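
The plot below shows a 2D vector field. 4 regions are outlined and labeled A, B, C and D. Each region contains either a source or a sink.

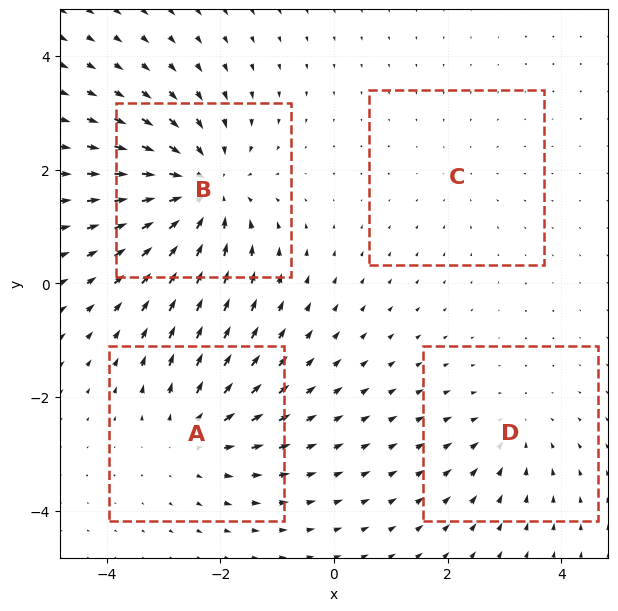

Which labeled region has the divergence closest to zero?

Divergence at each region's feature centre — A: about +4, B: about -6, C: about -2, D: about -3. Region C is closest to zero.

C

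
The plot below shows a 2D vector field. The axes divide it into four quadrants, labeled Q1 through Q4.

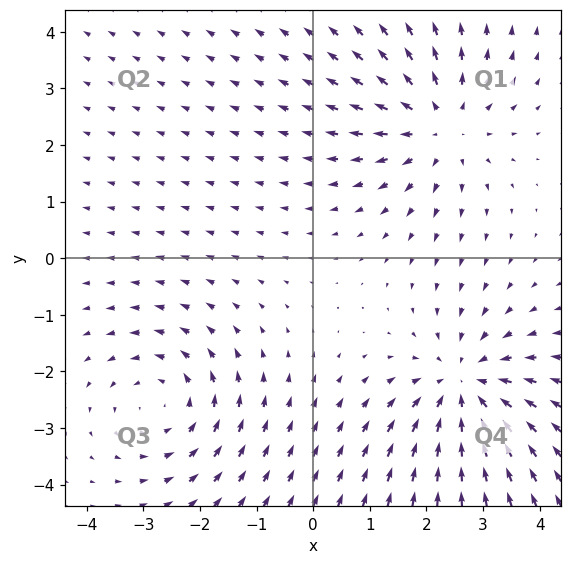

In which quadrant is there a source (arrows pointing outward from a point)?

Q1

The source sits at approximately (2.2, 2.3), which lies in quadrant Q1. The divergence there is about +3, positive as expected for a source.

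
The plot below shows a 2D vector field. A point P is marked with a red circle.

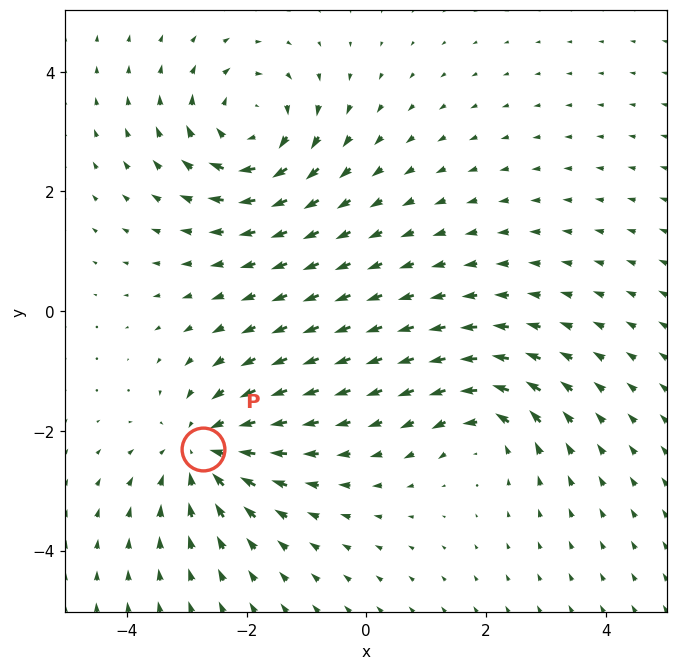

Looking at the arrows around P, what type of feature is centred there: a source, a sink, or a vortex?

At P (-2.7, -2.3) the arrows converge inward. Divergence about -4, curl ≈0 — negative divergence with near-zero curl is a sink.

sink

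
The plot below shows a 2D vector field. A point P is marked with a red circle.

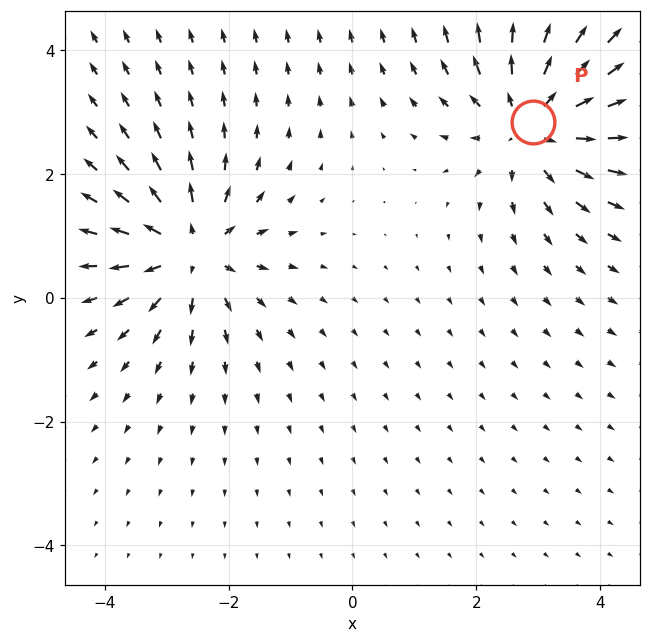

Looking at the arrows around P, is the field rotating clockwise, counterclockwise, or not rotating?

not rotating

Near P at (2.9, 2.8) the arrows show no circulation. The curl there is ≈0.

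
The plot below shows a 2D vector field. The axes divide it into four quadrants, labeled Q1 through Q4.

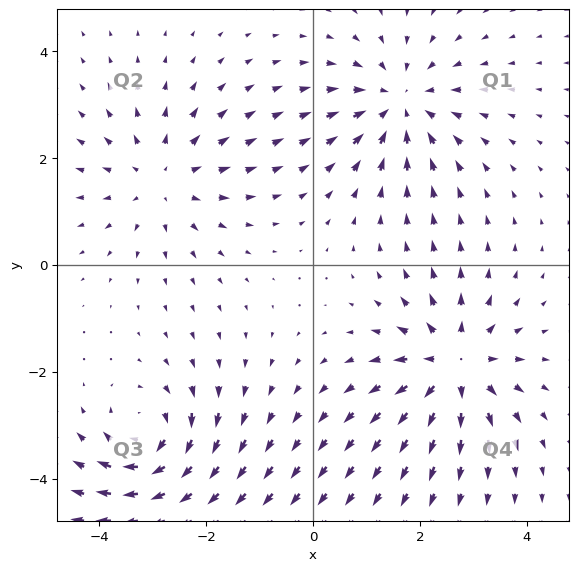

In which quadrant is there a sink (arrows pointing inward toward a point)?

Q1

The sink sits at approximately (1.6, 3.0), which lies in quadrant Q1. The divergence there is about -5, negative as expected for a sink.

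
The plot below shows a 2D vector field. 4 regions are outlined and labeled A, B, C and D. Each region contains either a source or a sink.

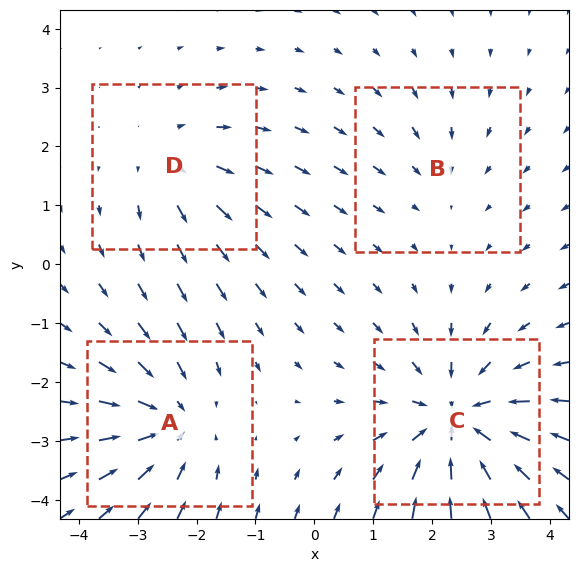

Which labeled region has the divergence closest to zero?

B

Divergence at each region's feature centre — A: about -4, B: about -2, C: about -6, D: about +3. Region B is closest to zero.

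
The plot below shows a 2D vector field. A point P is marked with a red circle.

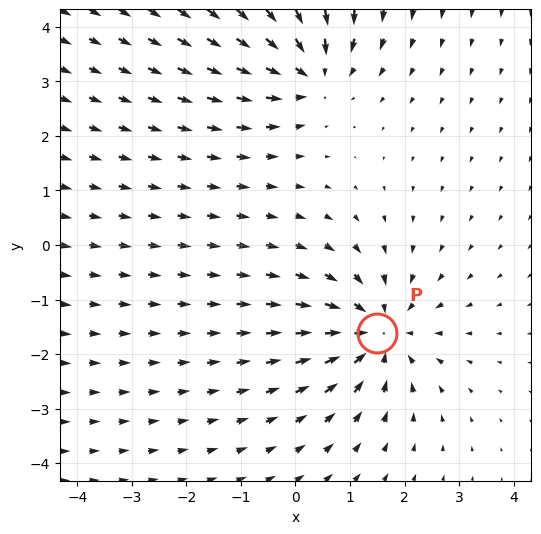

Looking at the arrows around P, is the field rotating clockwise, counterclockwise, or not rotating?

not rotating

Near P at (1.5, -1.6) the arrows show no circulation. The curl there is ≈0.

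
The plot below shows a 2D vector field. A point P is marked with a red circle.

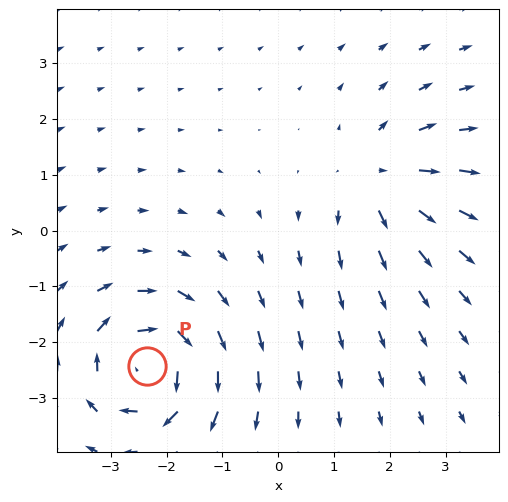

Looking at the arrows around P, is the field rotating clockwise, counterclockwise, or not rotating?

Near P at (-2.4, -2.4) the arrows circulate clockwise. The curl (z-component) there is about -5; negative curl means clockwise rotation.

clockwise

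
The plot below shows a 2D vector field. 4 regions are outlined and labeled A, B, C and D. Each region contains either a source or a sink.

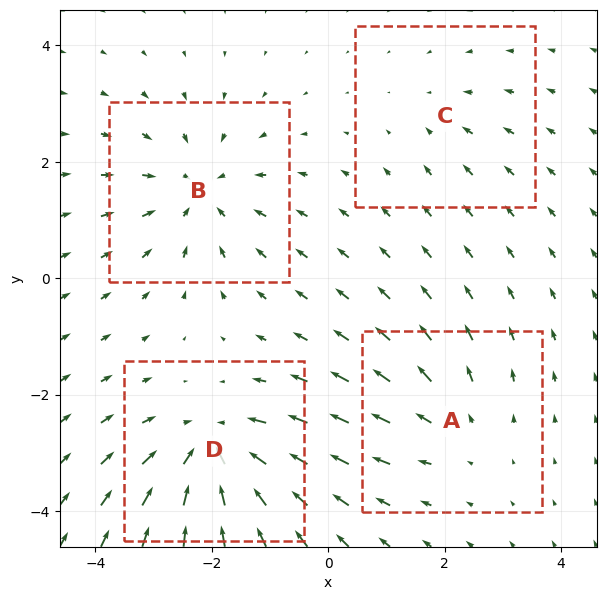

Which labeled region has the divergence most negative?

D

Divergence at each region's feature centre — A: about +3, B: about -5, C: about -2, D: about -6. Region D is most negative.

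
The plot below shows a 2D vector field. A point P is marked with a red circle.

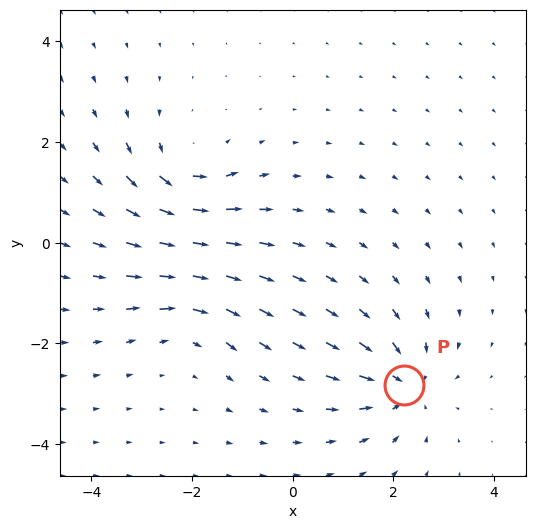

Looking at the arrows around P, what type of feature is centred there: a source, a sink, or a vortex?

At P (2.2, -2.8) the arrows converge inward. Divergence about -5, curl ≈0 — negative divergence with near-zero curl is a sink.

sink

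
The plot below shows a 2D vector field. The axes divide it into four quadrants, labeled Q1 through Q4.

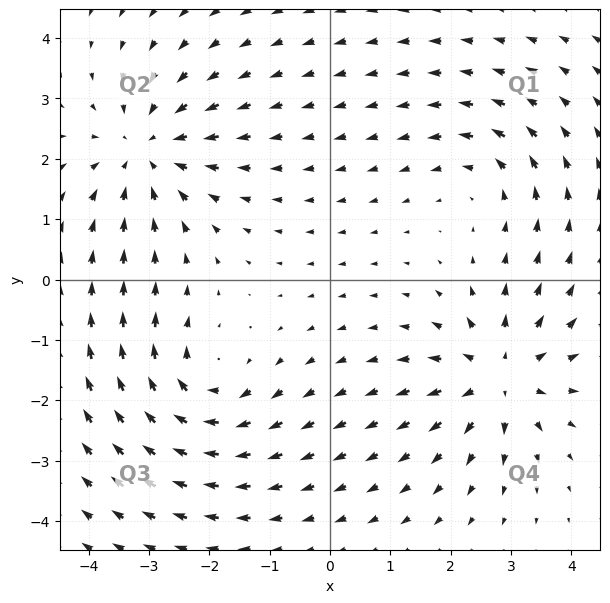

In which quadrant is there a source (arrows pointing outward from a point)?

Q4

The source sits at approximately (2.8, -1.6), which lies in quadrant Q4. The divergence there is about +5, positive as expected for a source.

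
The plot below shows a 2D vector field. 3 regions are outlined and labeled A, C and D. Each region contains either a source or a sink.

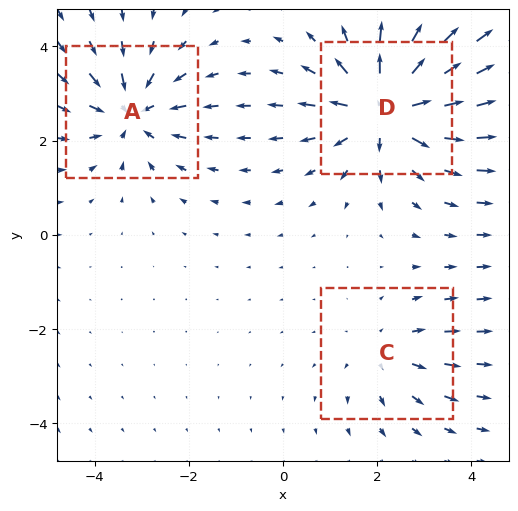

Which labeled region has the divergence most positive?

Divergence at each region's feature centre — A: about -4, C: about +2, D: about +5. Region D is most positive.

D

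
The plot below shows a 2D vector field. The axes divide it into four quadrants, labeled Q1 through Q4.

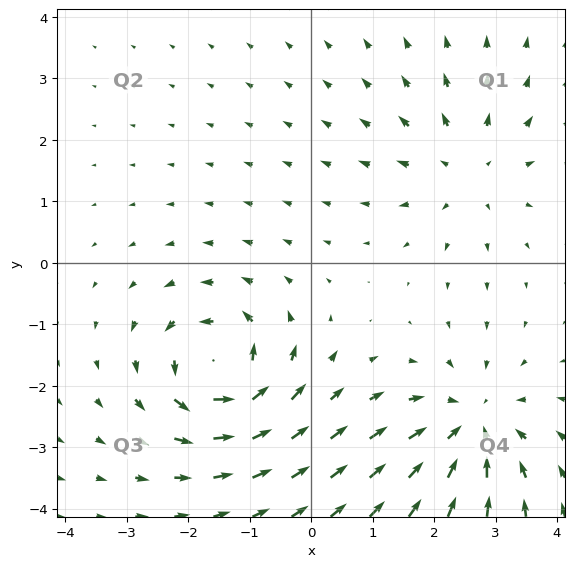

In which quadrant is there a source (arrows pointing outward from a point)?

The source sits at approximately (2.5, 1.5), which lies in quadrant Q1. The divergence there is about +3, positive as expected for a source.

Q1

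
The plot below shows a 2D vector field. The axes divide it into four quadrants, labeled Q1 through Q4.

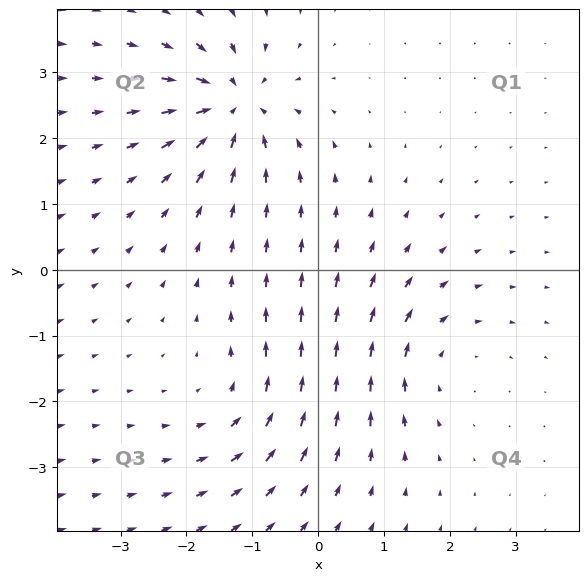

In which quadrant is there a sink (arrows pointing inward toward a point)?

Q2

The sink sits at approximately (-1.3, 2.5), which lies in quadrant Q2. The divergence there is about -7, negative as expected for a sink.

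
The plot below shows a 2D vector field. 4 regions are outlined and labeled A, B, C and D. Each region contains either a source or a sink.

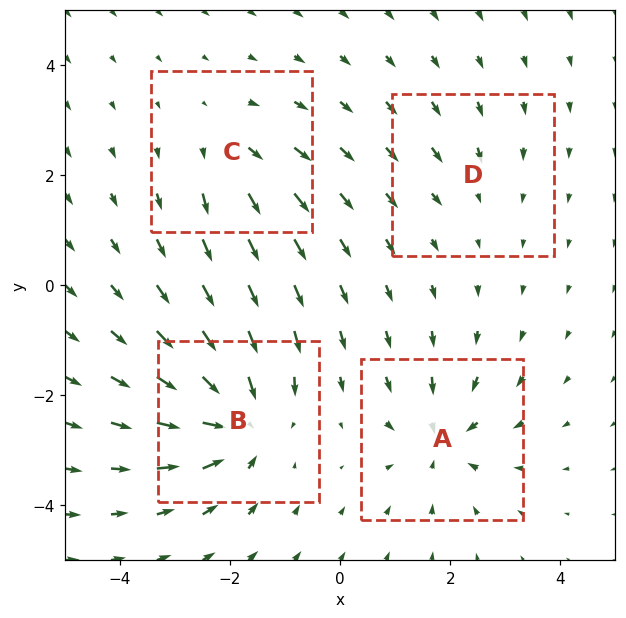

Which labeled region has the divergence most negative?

B

Divergence at each region's feature centre — A: about -6, B: about -8, C: about +4, D: about -2. Region B is most negative.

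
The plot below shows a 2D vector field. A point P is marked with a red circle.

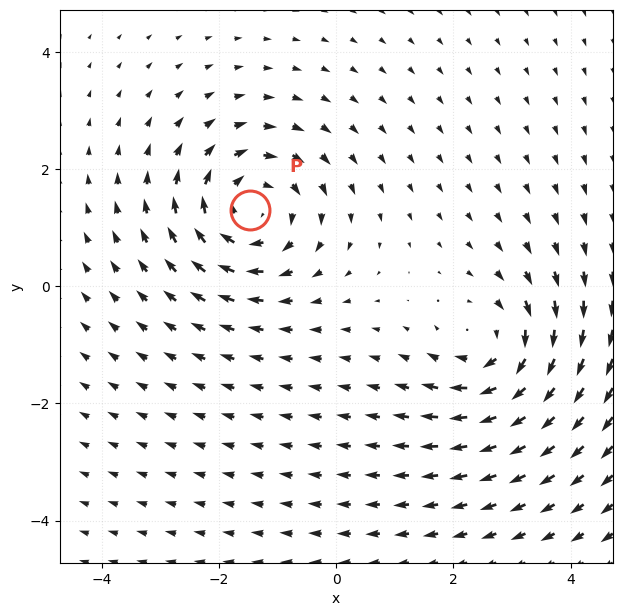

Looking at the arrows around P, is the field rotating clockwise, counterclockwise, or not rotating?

clockwise

Near P at (-1.5, 1.3) the arrows circulate clockwise. The curl (z-component) there is about -4; negative curl means clockwise rotation.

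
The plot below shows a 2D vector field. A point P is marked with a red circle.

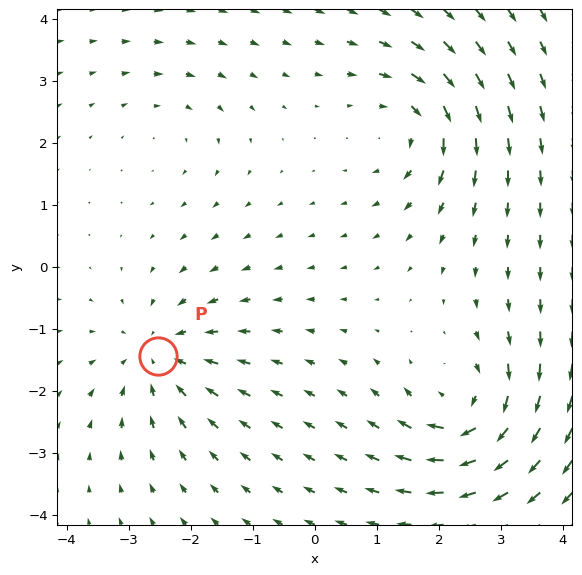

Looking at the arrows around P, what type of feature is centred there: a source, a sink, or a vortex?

sink

At P (-2.5, -1.4) the arrows converge inward. Divergence about -5, curl ≈0 — negative divergence with near-zero curl is a sink.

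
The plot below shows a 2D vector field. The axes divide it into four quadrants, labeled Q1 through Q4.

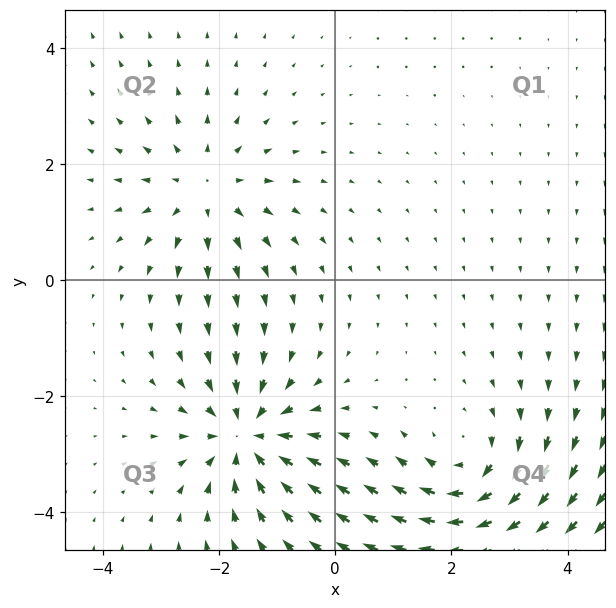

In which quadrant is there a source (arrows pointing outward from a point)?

Q2

The source sits at approximately (-2.2, 1.5), which lies in quadrant Q2. The divergence there is about +3, positive as expected for a source.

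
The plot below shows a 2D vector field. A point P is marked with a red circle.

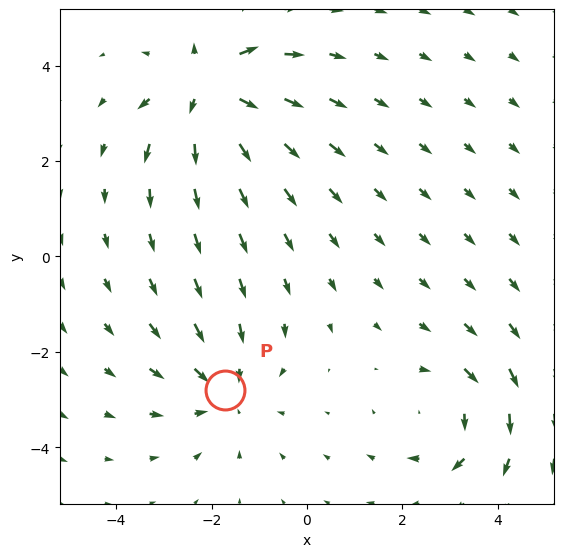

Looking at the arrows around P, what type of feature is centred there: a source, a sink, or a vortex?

sink

At P (-1.7, -2.8) the arrows converge inward. Divergence about -3, curl ≈0 — negative divergence with near-zero curl is a sink.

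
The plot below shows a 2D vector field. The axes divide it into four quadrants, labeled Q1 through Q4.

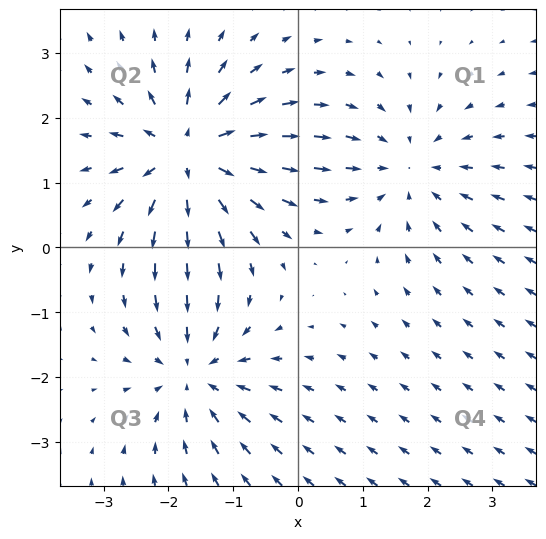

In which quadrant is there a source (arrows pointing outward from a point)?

The source sits at approximately (-1.7, 1.4), which lies in quadrant Q2. The divergence there is about +6, positive as expected for a source.

Q2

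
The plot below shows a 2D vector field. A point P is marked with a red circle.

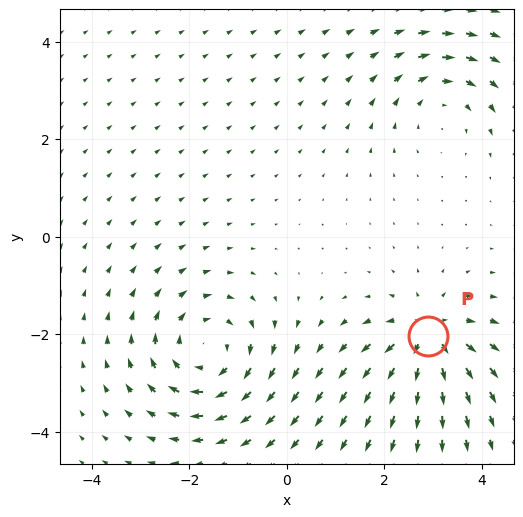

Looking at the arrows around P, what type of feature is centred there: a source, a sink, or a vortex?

At P (2.9, -2.0) the arrows spread outward. Divergence about +5, curl ≈0 — positive divergence with near-zero curl is a source.

source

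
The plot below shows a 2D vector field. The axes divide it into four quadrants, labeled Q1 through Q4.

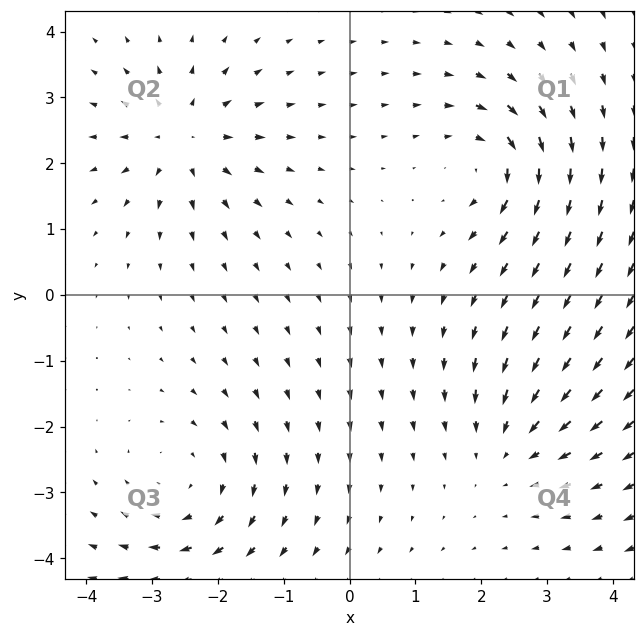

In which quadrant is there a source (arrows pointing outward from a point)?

Q2

The source sits at approximately (-2.5, 2.4), which lies in quadrant Q2. The divergence there is about +5, positive as expected for a source.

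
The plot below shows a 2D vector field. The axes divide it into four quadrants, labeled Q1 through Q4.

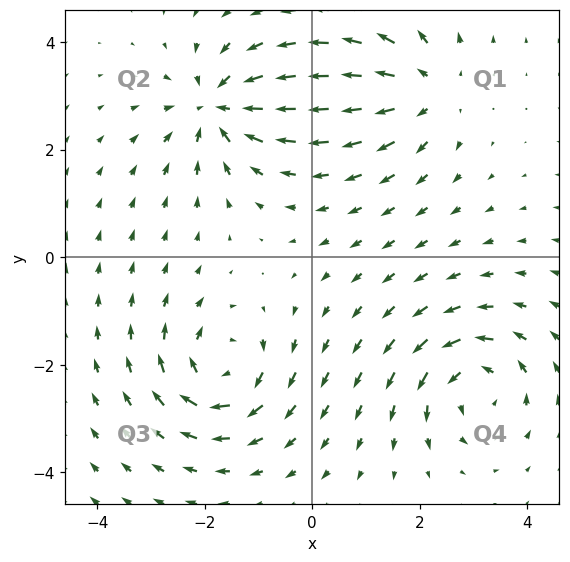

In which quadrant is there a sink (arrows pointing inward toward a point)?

Q2

The sink sits at approximately (-1.7, 2.8), which lies in quadrant Q2. The divergence there is about -4, negative as expected for a sink.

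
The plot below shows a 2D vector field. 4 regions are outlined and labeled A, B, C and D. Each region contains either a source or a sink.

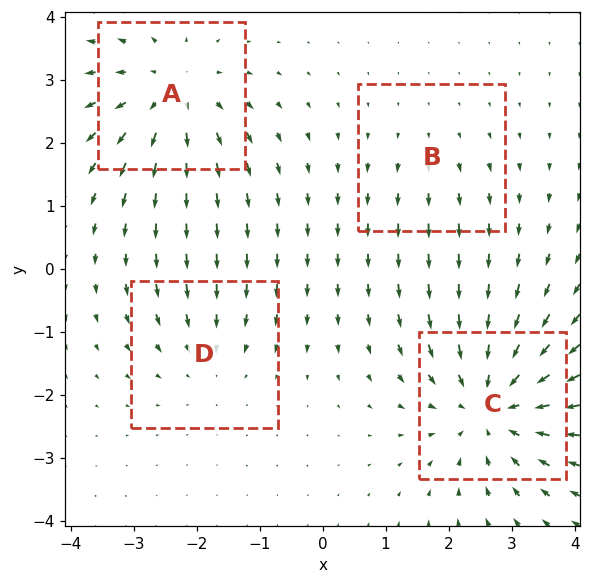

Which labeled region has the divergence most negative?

C

Divergence at each region's feature centre — A: about +5, B: about +2, C: about -6, D: about -3. Region C is most negative.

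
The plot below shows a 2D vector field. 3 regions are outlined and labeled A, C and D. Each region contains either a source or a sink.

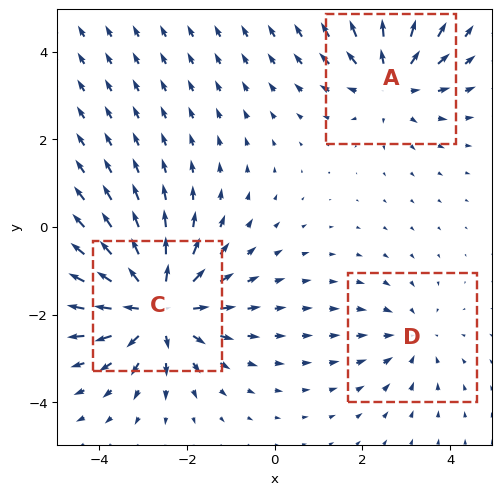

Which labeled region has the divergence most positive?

Divergence at each region's feature centre — A: about +3, C: about +5, D: about -2. Region C is most positive.

C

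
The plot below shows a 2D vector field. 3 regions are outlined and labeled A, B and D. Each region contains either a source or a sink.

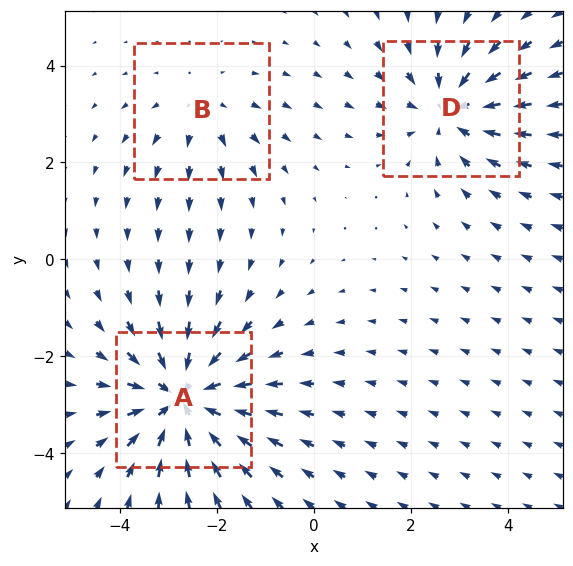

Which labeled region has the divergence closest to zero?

B

Divergence at each region's feature centre — A: about -4, B: about +2, D: about -3. Region B is closest to zero.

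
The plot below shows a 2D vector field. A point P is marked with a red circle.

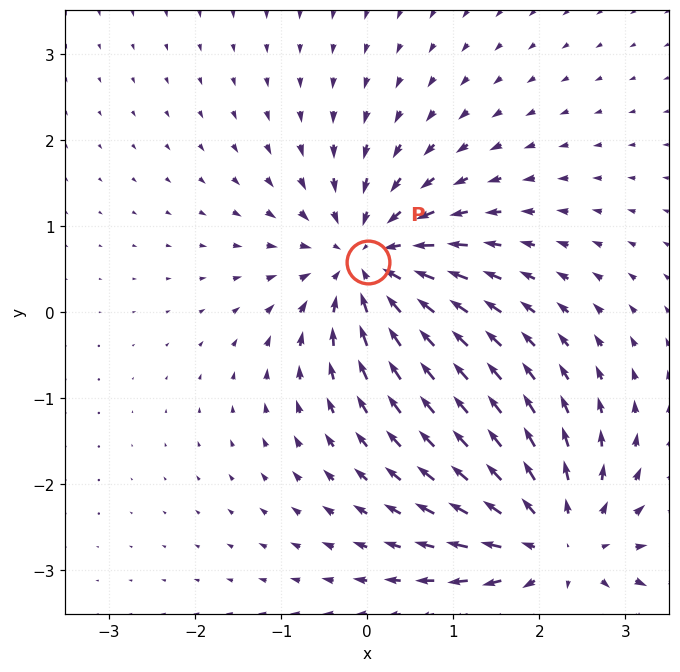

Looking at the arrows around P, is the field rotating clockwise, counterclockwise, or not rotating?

Near P at (0.0, 0.6) the arrows show no circulation. The curl there is ≈0.

not rotating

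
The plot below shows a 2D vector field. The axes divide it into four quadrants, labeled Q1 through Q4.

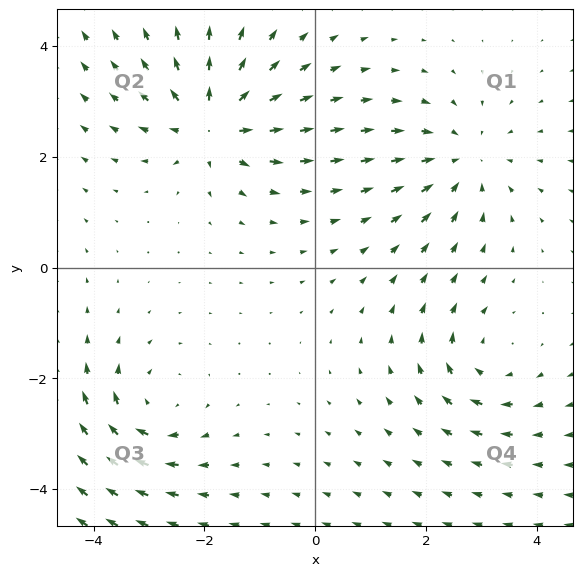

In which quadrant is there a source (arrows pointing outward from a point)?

Q2

The source sits at approximately (-1.9, 2.6), which lies in quadrant Q2. The divergence there is about +5, positive as expected for a source.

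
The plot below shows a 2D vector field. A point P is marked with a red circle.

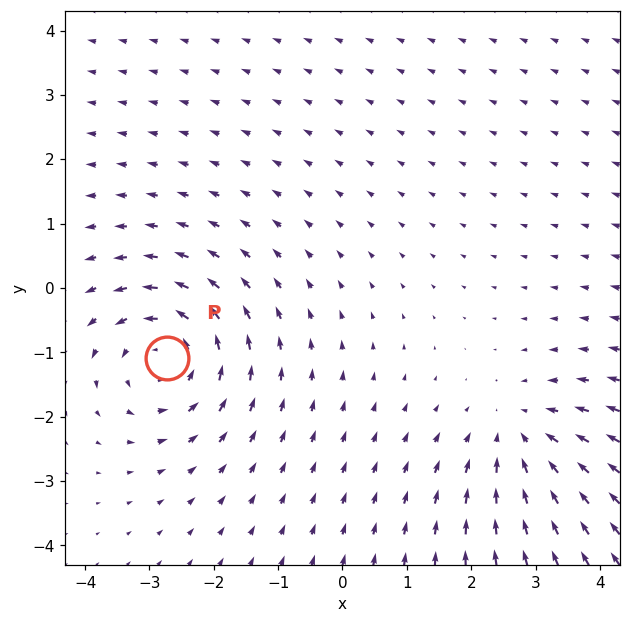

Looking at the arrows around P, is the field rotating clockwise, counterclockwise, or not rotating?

Near P at (-2.7, -1.1) the arrows circulate counterclockwise. The curl (z-component) there is about +5; positive curl means counterclockwise rotation.

counterclockwise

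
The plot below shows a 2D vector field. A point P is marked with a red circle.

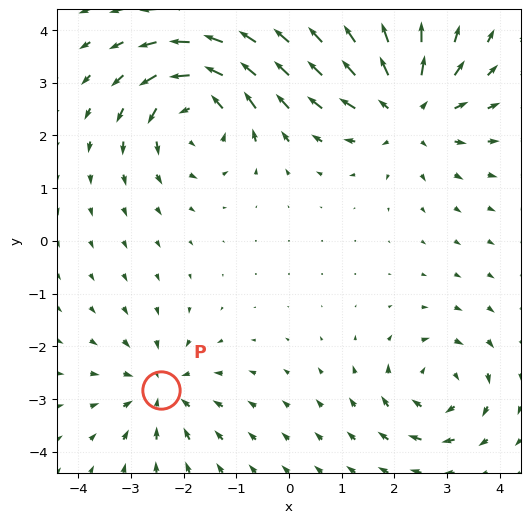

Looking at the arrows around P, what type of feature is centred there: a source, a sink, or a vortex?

At P (-2.4, -2.8) the arrows converge inward. Divergence about -4, curl ≈0 — negative divergence with near-zero curl is a sink.

sink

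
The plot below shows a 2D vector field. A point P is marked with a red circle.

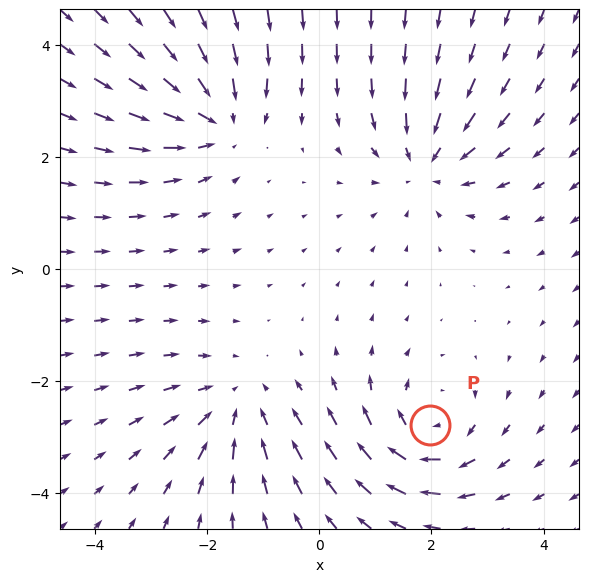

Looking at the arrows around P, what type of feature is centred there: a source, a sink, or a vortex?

At P (2.0, -2.8) the arrows circulate clockwise. Divergence ≈0, curl about -4 — near-zero divergence with nonzero curl is a vortex.

vortex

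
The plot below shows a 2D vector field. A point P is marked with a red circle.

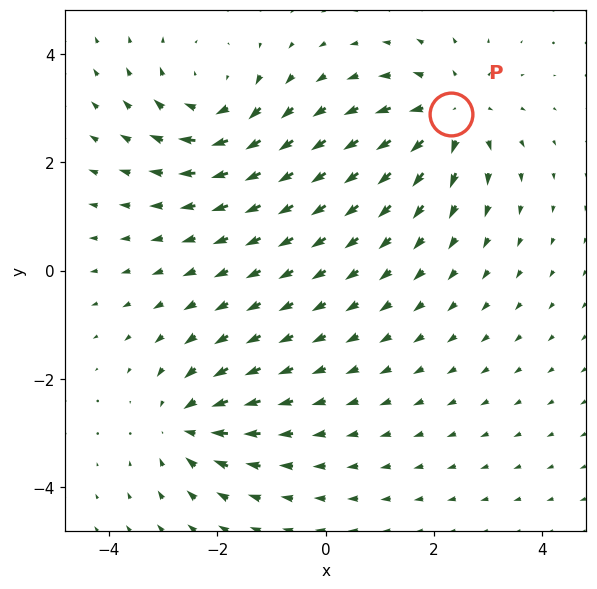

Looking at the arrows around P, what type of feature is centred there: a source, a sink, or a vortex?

At P (2.3, 2.9) the arrows spread outward. Divergence about +4, curl ≈0 — positive divergence with near-zero curl is a source.

source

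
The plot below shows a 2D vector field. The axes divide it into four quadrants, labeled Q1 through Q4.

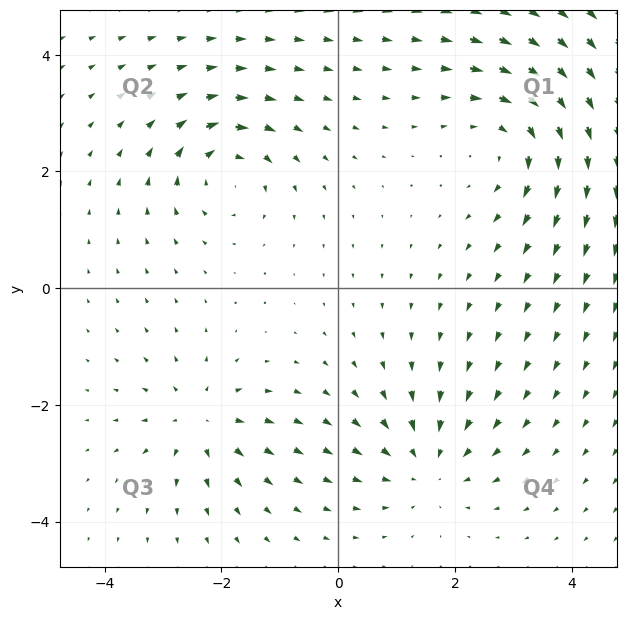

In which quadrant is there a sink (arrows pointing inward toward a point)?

The sink sits at approximately (1.5, -3.0), which lies in quadrant Q4. The divergence there is about -4, negative as expected for a sink.

Q4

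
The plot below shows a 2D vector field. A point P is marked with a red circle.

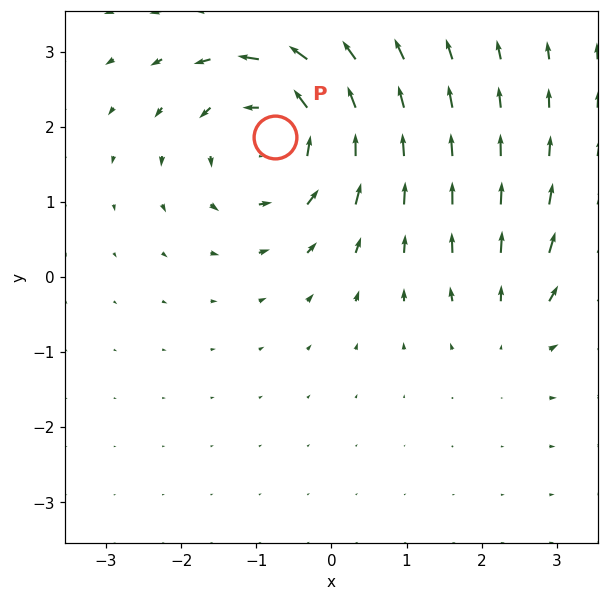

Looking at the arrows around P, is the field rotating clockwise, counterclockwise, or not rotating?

counterclockwise

Near P at (-0.8, 1.9) the arrows circulate counterclockwise. The curl (z-component) there is about +5; positive curl means counterclockwise rotation.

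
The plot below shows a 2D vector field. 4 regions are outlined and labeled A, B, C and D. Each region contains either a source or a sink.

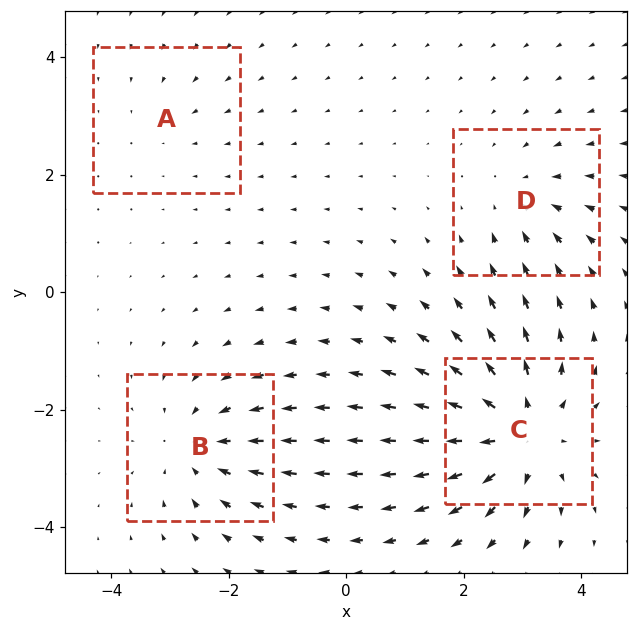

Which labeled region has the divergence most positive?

C

Divergence at each region's feature centre — A: about -2, B: about -4, C: about +6, D: about -3. Region C is most positive.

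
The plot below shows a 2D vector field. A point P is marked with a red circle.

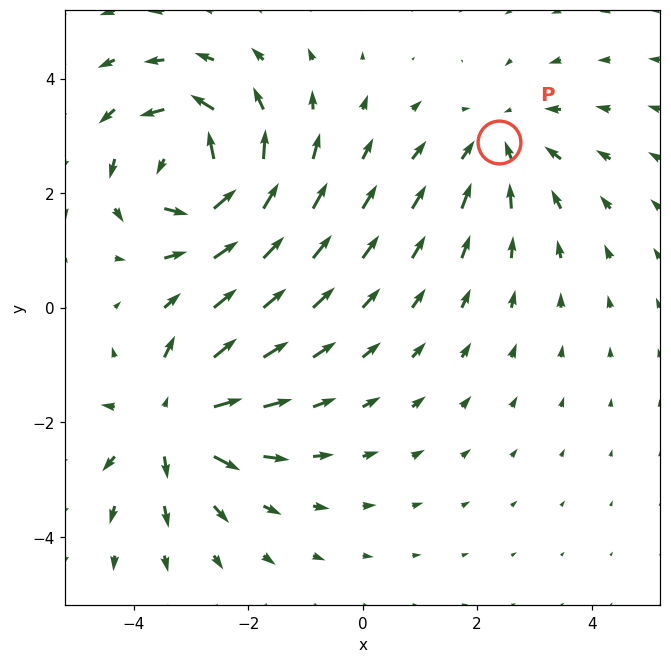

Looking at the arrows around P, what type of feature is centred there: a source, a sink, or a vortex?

At P (2.4, 2.9) the arrows converge inward. Divergence about -3, curl ≈0 — negative divergence with near-zero curl is a sink.

sink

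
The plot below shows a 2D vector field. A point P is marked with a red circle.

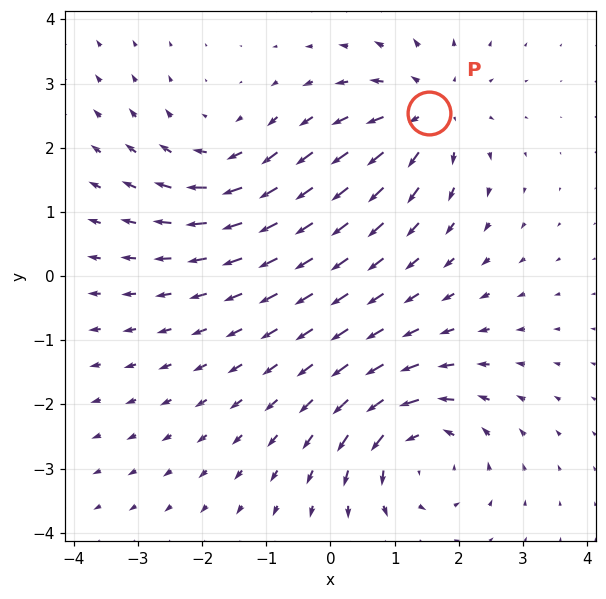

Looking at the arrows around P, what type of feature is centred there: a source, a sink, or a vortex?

source

At P (1.5, 2.5) the arrows spread outward. Divergence about +4, curl ≈0 — positive divergence with near-zero curl is a source.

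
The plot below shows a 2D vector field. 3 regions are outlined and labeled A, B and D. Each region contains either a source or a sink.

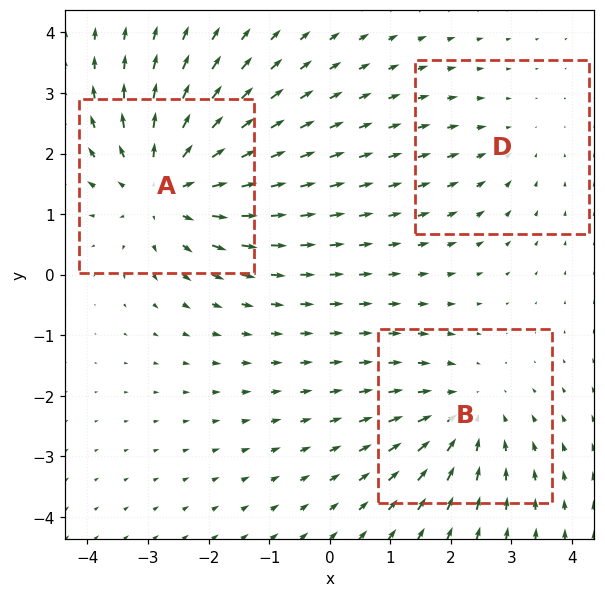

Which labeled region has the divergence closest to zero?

Divergence at each region's feature centre — A: about +4, B: about -3, D: about -2. Region D is closest to zero.

D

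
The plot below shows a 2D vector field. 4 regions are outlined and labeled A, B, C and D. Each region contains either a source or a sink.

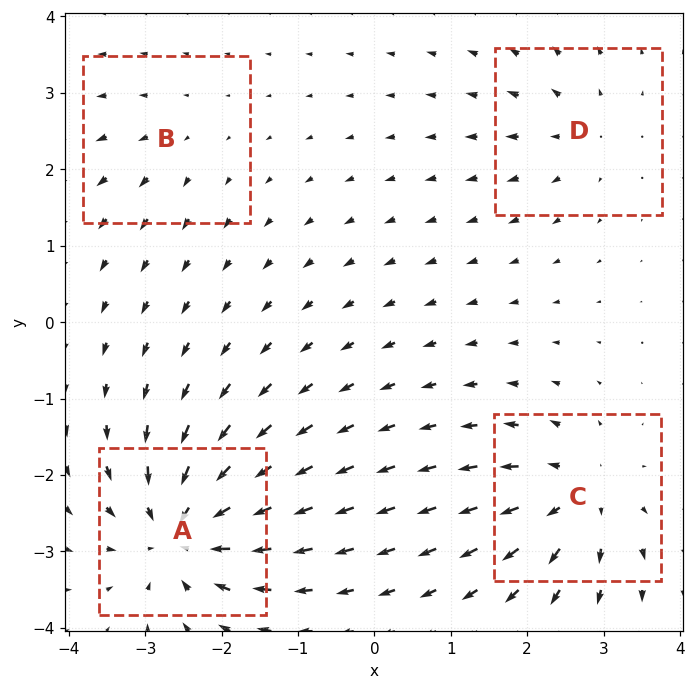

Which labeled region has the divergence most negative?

A

Divergence at each region's feature centre — A: about -9, B: about +3, C: about +7, D: about +4. Region A is most negative.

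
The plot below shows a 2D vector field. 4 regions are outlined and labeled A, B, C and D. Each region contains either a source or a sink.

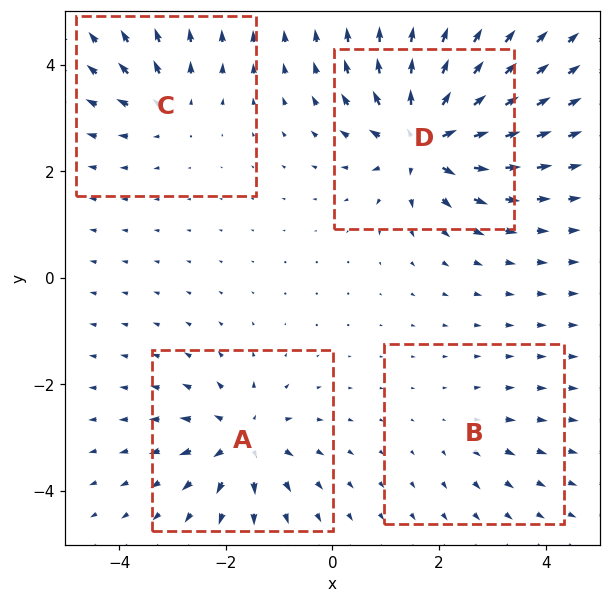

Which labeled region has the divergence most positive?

Divergence at each region's feature centre — A: about +6, B: about +2, C: about +4, D: about +9. Region D is most positive.

D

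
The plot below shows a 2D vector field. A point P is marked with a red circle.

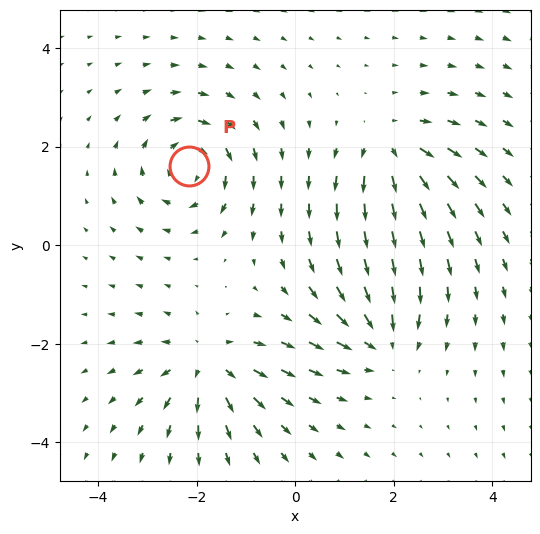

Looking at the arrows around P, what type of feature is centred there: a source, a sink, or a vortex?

At P (-2.1, 1.6) the arrows circulate clockwise. Divergence ≈0, curl about -6 — near-zero divergence with nonzero curl is a vortex.

vortex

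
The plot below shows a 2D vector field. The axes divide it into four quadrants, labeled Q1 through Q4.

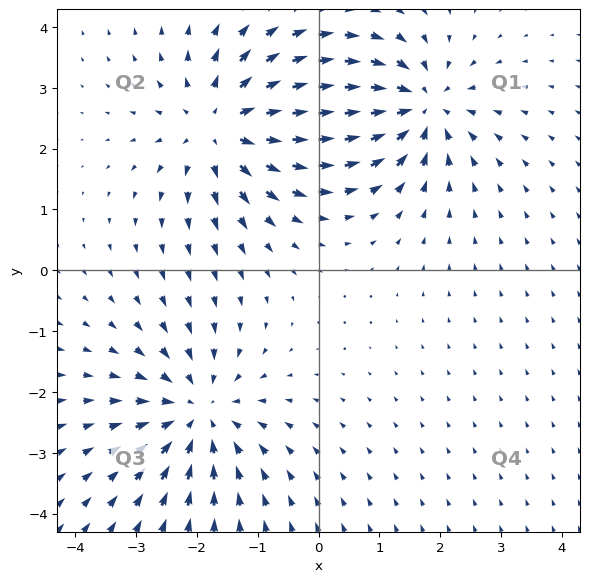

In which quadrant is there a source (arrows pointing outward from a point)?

Q2

The source sits at approximately (-1.6, 2.4), which lies in quadrant Q2. The divergence there is about +5, positive as expected for a source.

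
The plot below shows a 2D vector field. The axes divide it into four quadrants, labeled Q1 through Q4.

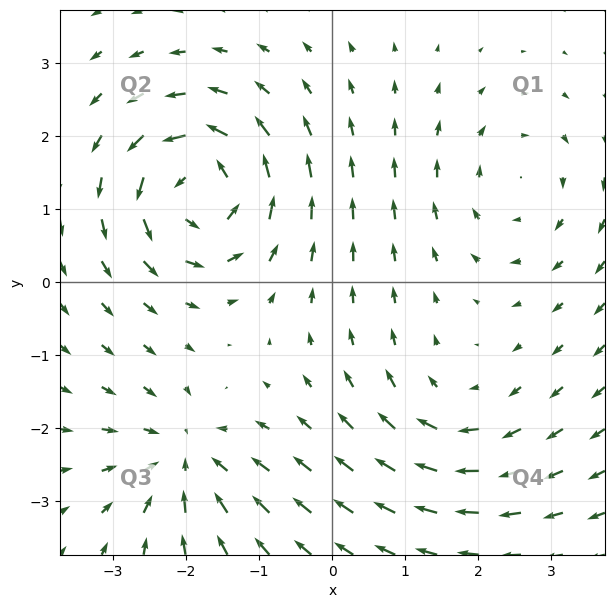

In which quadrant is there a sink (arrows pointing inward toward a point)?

The sink sits at approximately (-2.0, -2.4), which lies in quadrant Q3. The divergence there is about -4, negative as expected for a sink.

Q3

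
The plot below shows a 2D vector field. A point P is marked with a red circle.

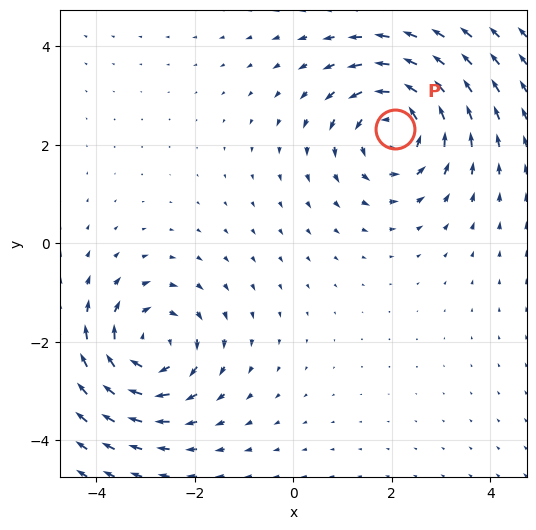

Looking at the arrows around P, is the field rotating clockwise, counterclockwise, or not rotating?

Near P at (2.1, 2.3) the arrows circulate counterclockwise. The curl (z-component) there is about +4; positive curl means counterclockwise rotation.

counterclockwise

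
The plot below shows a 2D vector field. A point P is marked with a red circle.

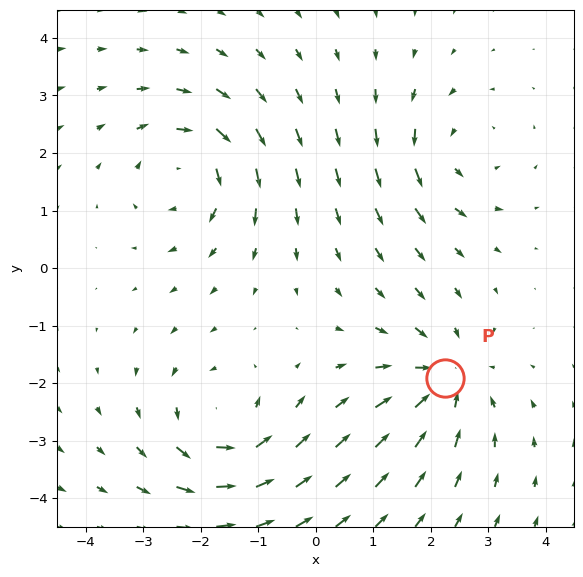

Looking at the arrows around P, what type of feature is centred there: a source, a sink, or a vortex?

sink

At P (2.2, -1.9) the arrows converge inward. Divergence about -5, curl ≈0 — negative divergence with near-zero curl is a sink.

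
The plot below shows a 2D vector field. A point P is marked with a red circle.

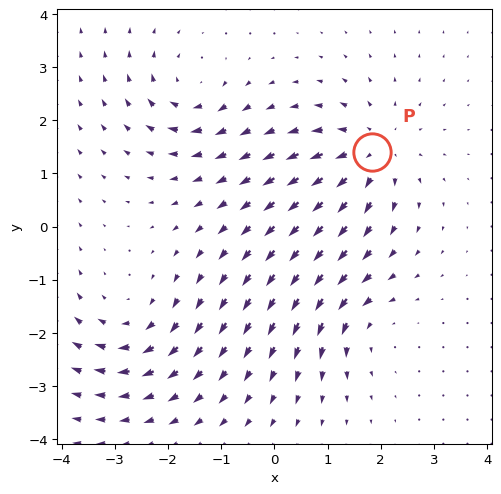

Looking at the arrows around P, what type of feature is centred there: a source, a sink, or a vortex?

At P (1.8, 1.4) the arrows spread outward. Divergence about +5, curl ≈0 — positive divergence with near-zero curl is a source.

source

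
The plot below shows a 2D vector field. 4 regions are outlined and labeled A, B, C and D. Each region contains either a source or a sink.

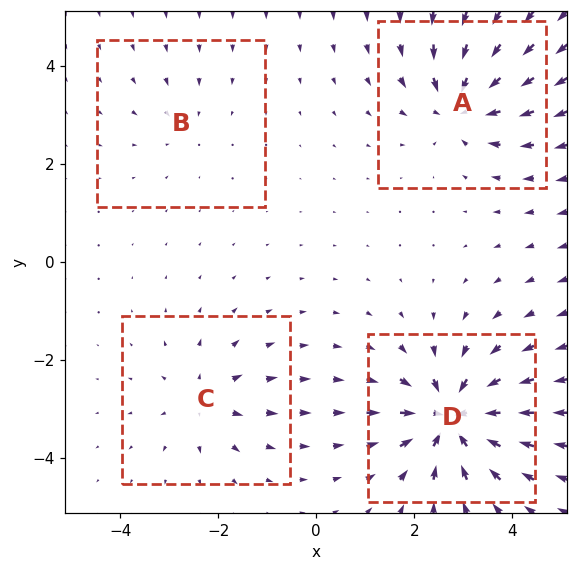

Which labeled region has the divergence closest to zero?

Divergence at each region's feature centre — A: about -6, B: about -2, C: about +4, D: about -8. Region B is closest to zero.

B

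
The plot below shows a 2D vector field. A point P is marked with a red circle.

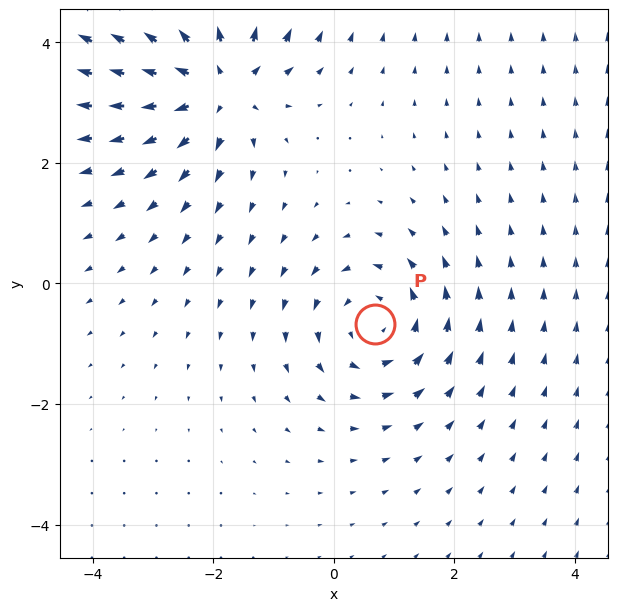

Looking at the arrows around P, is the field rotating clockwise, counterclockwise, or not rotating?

Near P at (0.7, -0.7) the arrows circulate counterclockwise. The curl (z-component) there is about +4; positive curl means counterclockwise rotation.

counterclockwise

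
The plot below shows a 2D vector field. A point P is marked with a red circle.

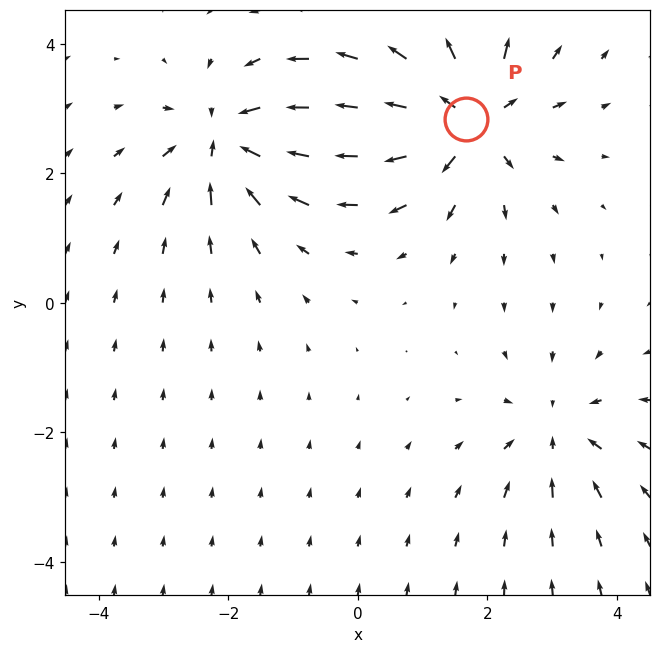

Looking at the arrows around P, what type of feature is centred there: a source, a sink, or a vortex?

source

At P (1.7, 2.8) the arrows spread outward. Divergence about +6, curl ≈0 — positive divergence with near-zero curl is a source.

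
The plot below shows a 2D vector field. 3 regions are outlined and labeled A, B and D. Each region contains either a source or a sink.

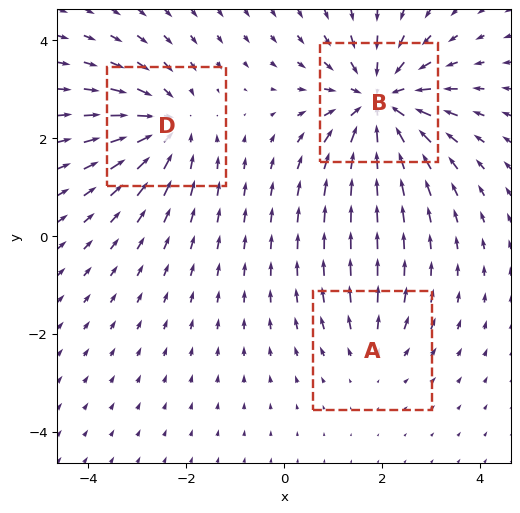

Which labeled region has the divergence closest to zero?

A

Divergence at each region's feature centre — A: about +2, B: about -5, D: about -3. Region A is closest to zero.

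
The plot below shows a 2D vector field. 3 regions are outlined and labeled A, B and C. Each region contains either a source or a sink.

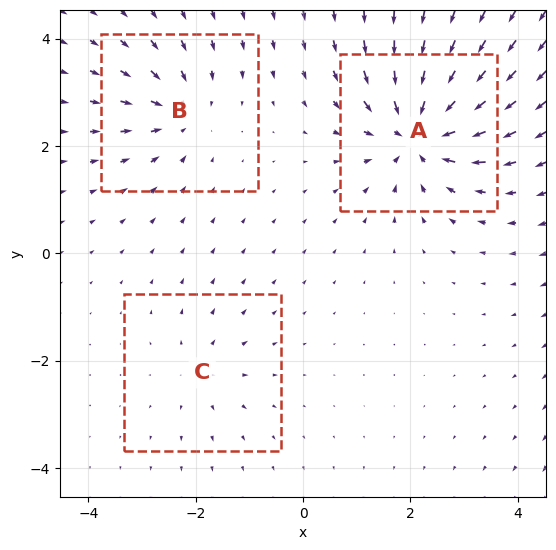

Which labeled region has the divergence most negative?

A

Divergence at each region's feature centre — A: about -6, B: about -4, C: about +2. Region A is most negative.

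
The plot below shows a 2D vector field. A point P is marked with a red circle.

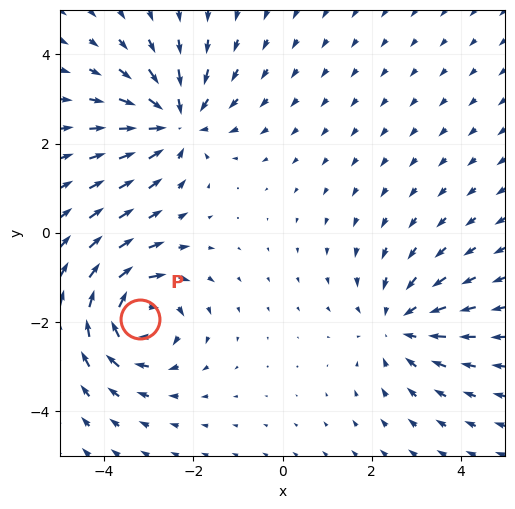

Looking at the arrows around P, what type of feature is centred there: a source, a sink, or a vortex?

At P (-3.2, -1.9) the arrows circulate clockwise. Divergence ≈0, curl about -6 — near-zero divergence with nonzero curl is a vortex.

vortex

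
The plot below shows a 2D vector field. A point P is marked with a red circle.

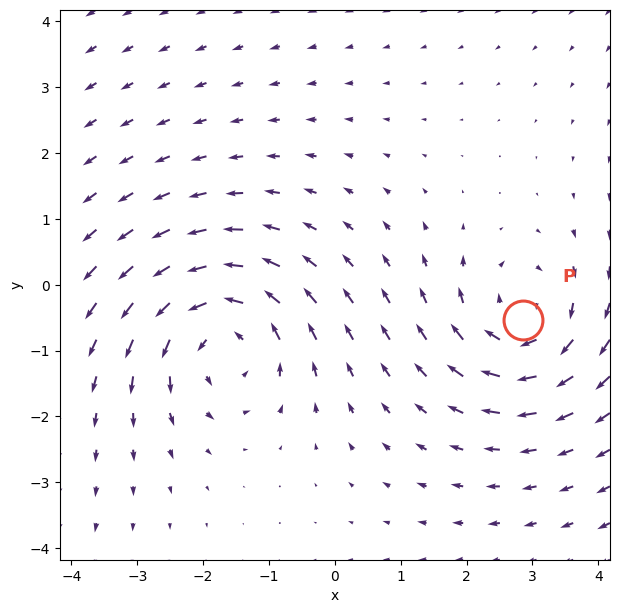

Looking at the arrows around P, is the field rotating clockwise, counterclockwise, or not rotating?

Near P at (2.9, -0.5) the arrows circulate clockwise. The curl (z-component) there is about -4; negative curl means clockwise rotation.

clockwise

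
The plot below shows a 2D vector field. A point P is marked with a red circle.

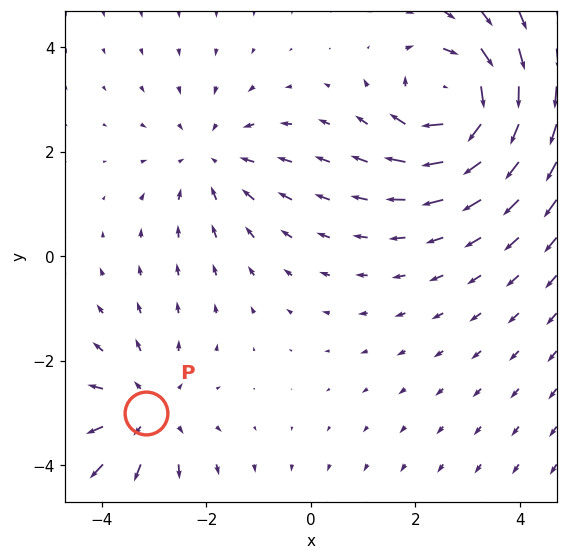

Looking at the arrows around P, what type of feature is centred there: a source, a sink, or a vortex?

At P (-3.2, -3.0) the arrows spread outward. Divergence about +3, curl ≈0 — positive divergence with near-zero curl is a source.

source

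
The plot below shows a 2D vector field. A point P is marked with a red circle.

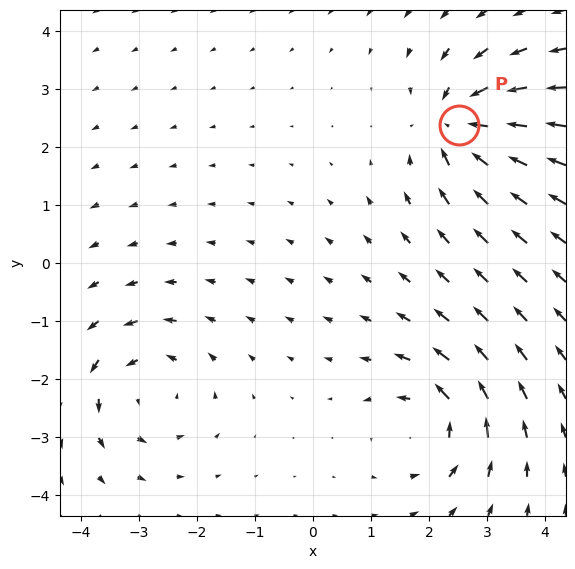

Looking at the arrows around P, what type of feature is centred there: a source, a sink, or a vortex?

sink

At P (2.5, 2.4) the arrows converge inward. Divergence about -6, curl ≈0 — negative divergence with near-zero curl is a sink.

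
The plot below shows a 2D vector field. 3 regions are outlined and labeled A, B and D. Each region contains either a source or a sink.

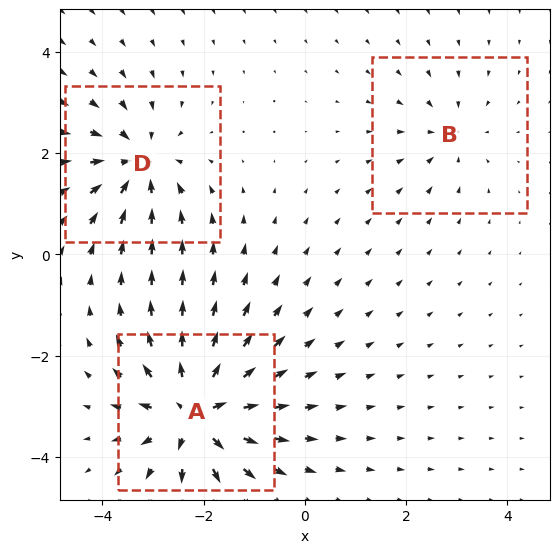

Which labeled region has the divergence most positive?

Divergence at each region's feature centre — A: about +6, B: about -2, D: about -4. Region A is most positive.

A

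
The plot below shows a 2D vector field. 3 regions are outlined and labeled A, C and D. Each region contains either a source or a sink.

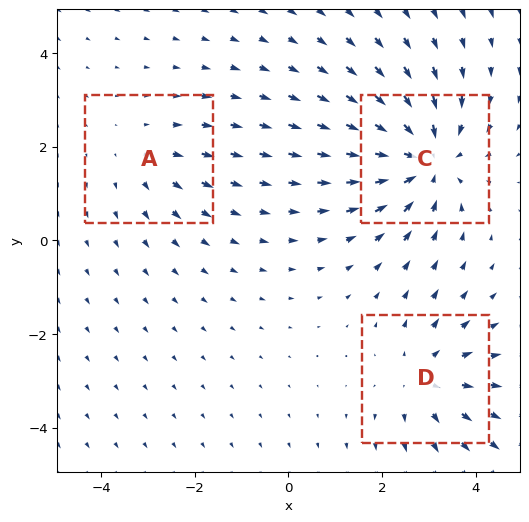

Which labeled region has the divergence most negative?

C

Divergence at each region's feature centre — A: about +2, C: about -4, D: about +3. Region C is most negative.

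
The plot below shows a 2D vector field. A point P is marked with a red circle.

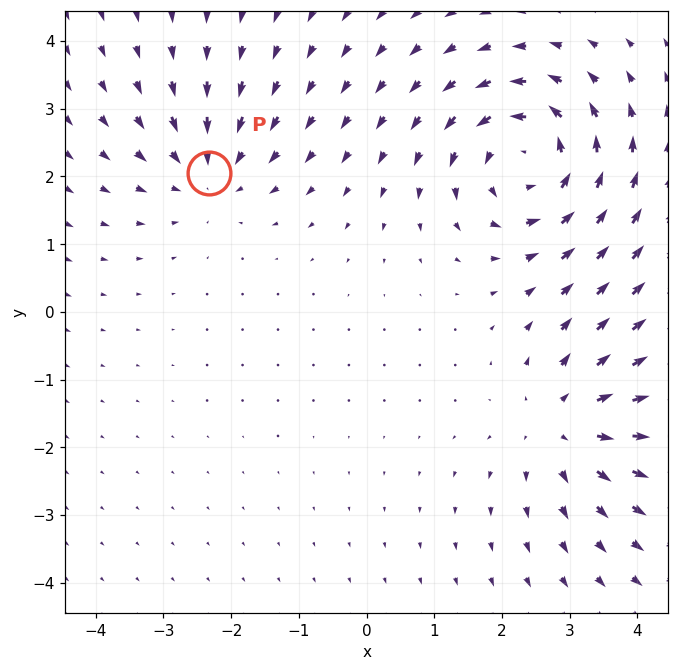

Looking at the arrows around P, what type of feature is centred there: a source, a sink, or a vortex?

sink

At P (-2.3, 2.1) the arrows converge inward. Divergence about -3, curl ≈0 — negative divergence with near-zero curl is a sink.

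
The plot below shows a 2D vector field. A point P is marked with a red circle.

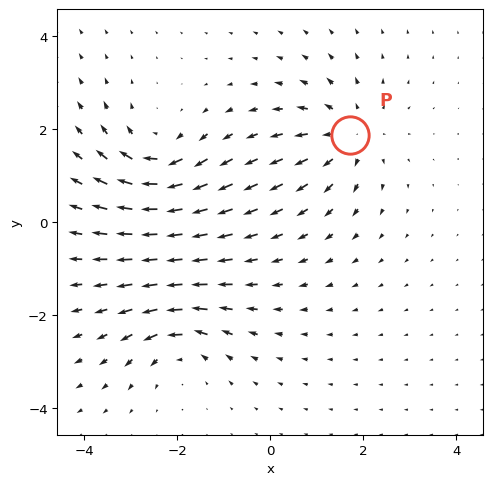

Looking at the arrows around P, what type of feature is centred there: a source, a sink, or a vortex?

source

At P (1.7, 1.9) the arrows spread outward. Divergence about +4, curl ≈0 — positive divergence with near-zero curl is a source.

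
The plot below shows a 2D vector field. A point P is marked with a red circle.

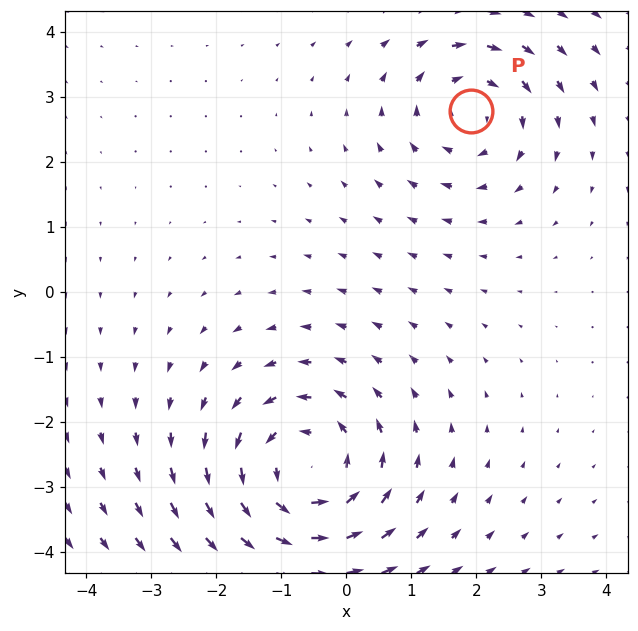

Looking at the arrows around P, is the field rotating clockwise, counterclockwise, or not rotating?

Near P at (1.9, 2.8) the arrows circulate clockwise. The curl (z-component) there is about -3; negative curl means clockwise rotation.

clockwise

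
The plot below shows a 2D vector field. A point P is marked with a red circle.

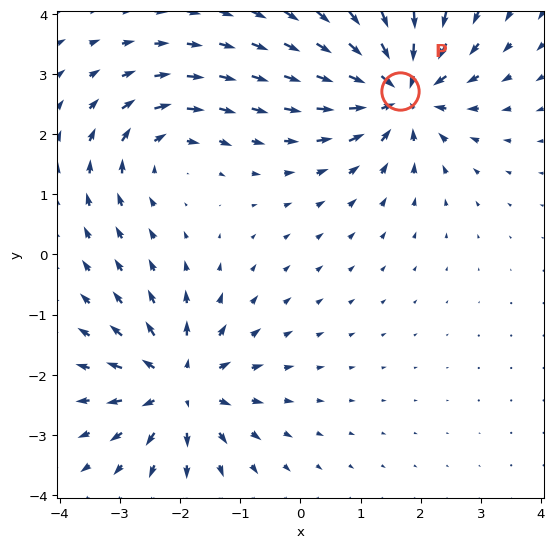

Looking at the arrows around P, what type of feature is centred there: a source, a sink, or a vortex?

sink

At P (1.7, 2.7) the arrows converge inward. Divergence about -5, curl ≈0 — negative divergence with near-zero curl is a sink.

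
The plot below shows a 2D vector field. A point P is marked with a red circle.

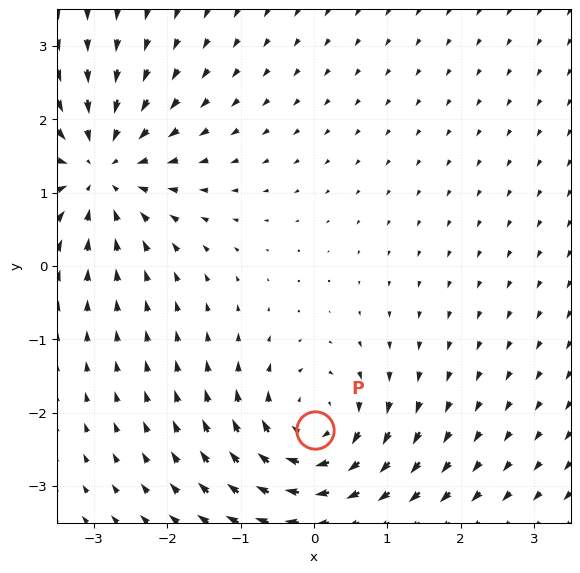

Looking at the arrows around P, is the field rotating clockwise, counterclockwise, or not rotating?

Near P at (0.0, -2.2) the arrows circulate clockwise. The curl (z-component) there is about -5; negative curl means clockwise rotation.

clockwise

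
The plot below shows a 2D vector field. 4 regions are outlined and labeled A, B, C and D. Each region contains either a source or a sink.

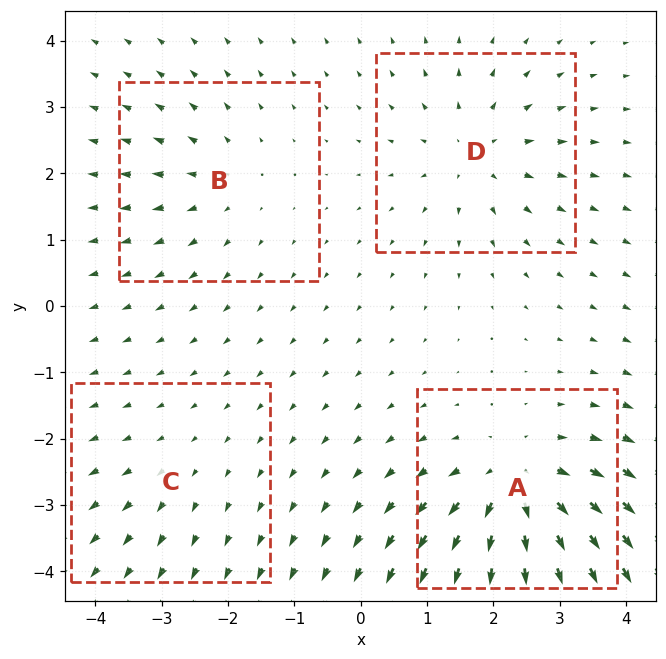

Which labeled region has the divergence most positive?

Divergence at each region's feature centre — A: about +7, B: about +3, C: about +2, D: about +5. Region A is most positive.

A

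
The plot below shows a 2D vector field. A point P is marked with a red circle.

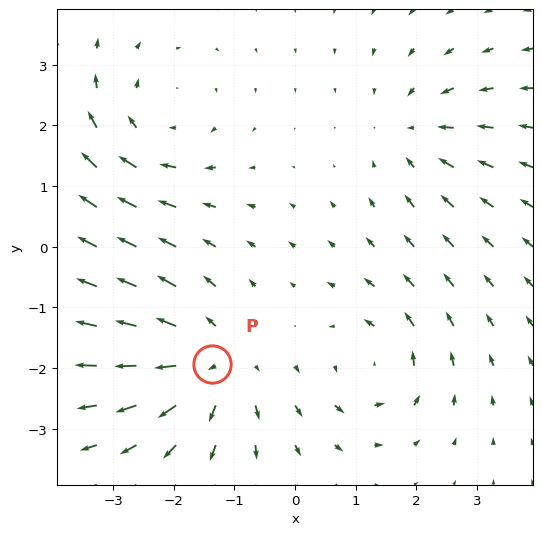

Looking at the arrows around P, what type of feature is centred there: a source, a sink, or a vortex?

At P (-1.4, -1.9) the arrows spread outward. Divergence about +4, curl ≈0 — positive divergence with near-zero curl is a source.

source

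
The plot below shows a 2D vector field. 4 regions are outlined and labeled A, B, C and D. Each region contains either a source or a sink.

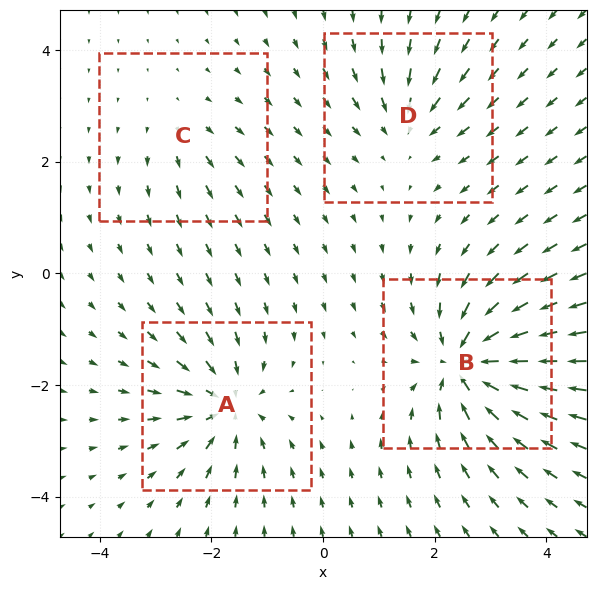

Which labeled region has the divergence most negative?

B

Divergence at each region's feature centre — A: about -6, B: about -8, C: about +2, D: about -4. Region B is most negative.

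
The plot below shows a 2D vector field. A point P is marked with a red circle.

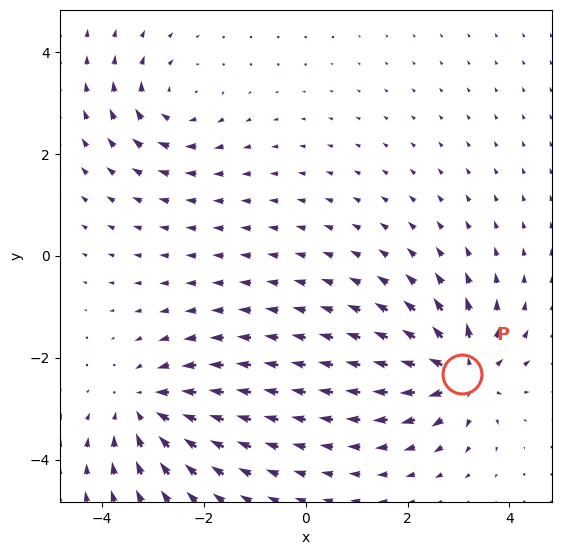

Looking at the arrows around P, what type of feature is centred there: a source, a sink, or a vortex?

At P (3.1, -2.3) the arrows spread outward. Divergence about +5, curl ≈0 — positive divergence with near-zero curl is a source.

source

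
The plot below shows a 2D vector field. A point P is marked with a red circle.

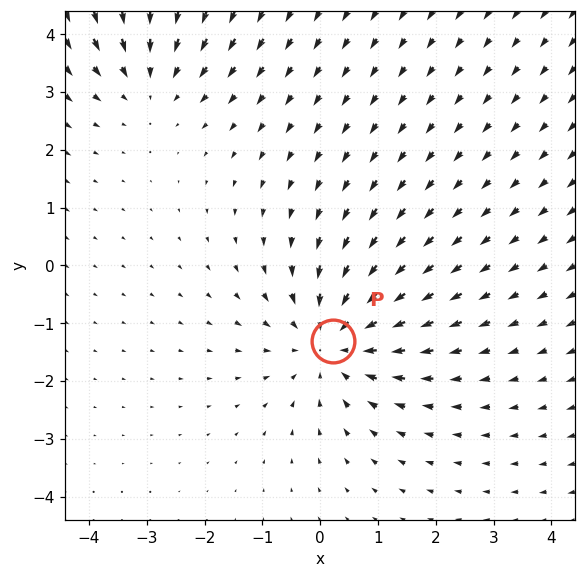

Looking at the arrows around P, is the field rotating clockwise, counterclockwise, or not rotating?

not rotating

Near P at (0.2, -1.3) the arrows show no circulation. The curl there is ≈0.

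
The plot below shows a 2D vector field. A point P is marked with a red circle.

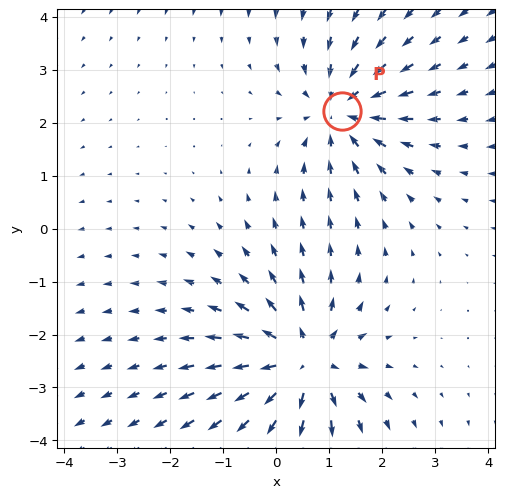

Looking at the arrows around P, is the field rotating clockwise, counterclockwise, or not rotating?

Near P at (1.2, 2.2) the arrows show no circulation. The curl there is ≈0.

not rotating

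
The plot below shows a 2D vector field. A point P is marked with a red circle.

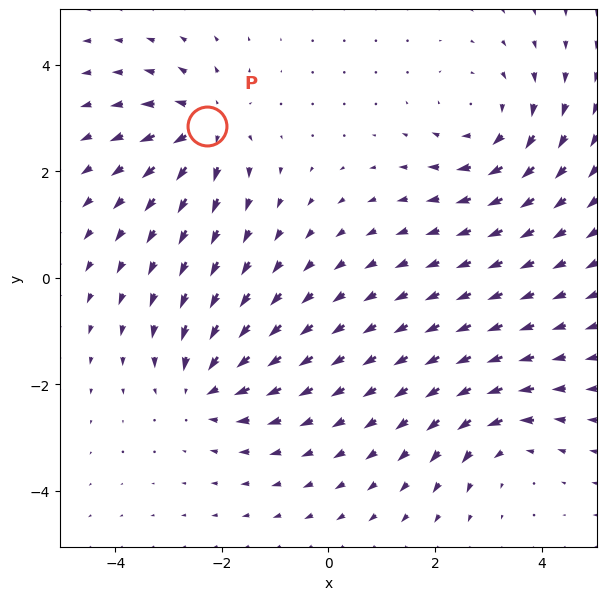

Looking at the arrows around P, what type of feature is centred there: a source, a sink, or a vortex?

source

At P (-2.3, 2.8) the arrows spread outward. Divergence about +5, curl ≈0 — positive divergence with near-zero curl is a source.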